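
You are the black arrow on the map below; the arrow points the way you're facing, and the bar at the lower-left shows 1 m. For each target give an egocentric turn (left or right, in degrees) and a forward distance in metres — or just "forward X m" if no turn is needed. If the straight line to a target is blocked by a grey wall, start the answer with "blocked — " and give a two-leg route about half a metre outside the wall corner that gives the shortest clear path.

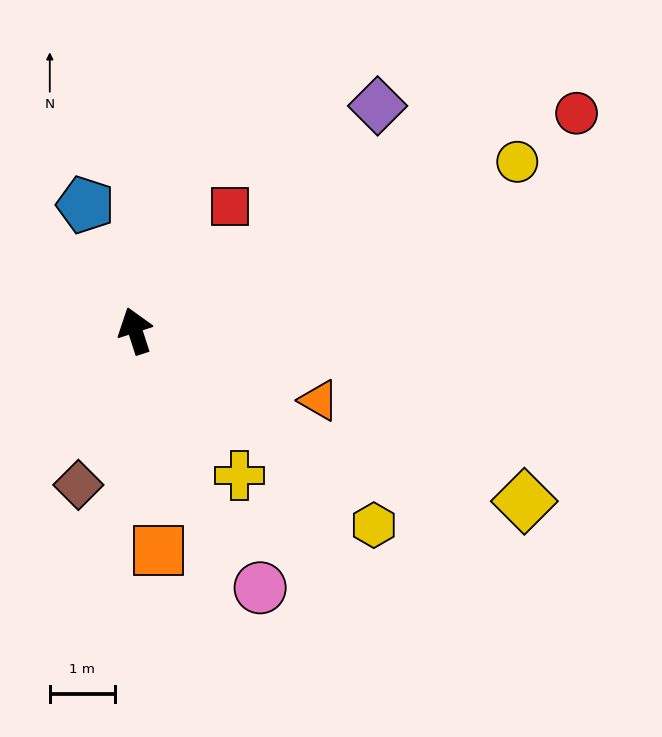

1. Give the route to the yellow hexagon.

turn right 147°, forward 4.7 m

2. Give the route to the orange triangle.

turn right 129°, forward 3.0 m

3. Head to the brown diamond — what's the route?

turn left 142°, forward 2.5 m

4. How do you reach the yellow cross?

turn right 162°, forward 2.7 m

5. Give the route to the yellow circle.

turn right 84°, forward 6.4 m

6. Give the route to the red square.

turn right 55°, forward 2.4 m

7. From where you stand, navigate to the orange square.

turn left 168°, forward 3.4 m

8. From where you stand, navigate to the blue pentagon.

turn left 4°, forward 2.1 m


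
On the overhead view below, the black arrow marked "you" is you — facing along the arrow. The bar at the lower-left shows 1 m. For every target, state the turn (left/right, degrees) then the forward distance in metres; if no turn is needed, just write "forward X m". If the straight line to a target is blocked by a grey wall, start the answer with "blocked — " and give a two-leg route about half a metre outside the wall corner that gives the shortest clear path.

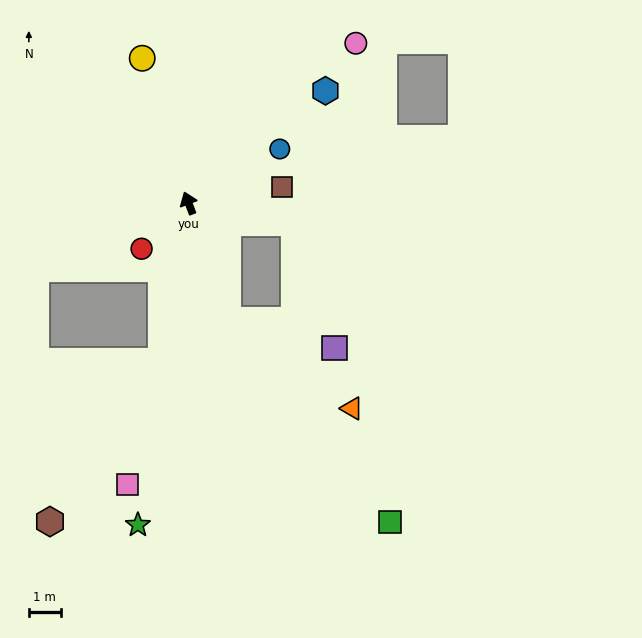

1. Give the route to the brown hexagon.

blocked — turn left 150°, forward 5.0 m, then turn right 26°, forward 6.1 m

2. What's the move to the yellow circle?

turn right 3°, forward 4.7 m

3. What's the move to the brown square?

turn right 101°, forward 2.9 m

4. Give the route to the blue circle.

turn right 80°, forward 3.3 m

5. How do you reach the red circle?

turn left 113°, forward 2.0 m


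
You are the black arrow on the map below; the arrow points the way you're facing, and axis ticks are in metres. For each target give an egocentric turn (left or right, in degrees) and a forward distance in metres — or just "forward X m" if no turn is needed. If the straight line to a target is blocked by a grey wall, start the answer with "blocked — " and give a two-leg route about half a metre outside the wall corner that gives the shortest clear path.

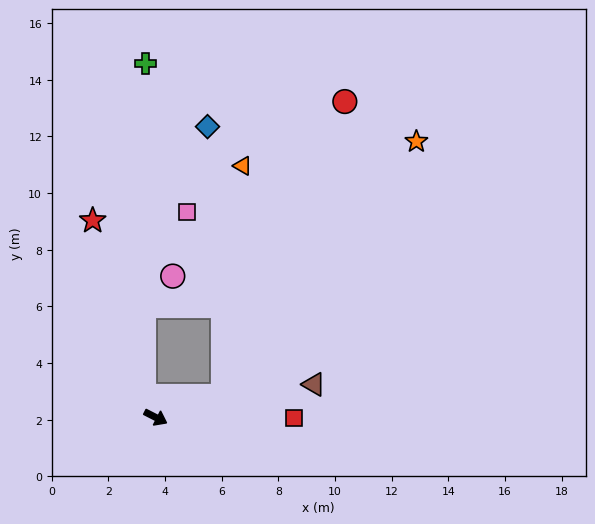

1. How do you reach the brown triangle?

turn left 39°, forward 5.7 m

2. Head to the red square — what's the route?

turn left 27°, forward 4.9 m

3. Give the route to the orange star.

blocked — turn left 45°, forward 2.5 m, then turn left 35°, forward 11.3 m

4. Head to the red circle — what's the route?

blocked — turn left 45°, forward 2.5 m, then turn left 49°, forward 11.2 m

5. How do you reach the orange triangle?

blocked — turn left 45°, forward 2.5 m, then turn left 67°, forward 8.1 m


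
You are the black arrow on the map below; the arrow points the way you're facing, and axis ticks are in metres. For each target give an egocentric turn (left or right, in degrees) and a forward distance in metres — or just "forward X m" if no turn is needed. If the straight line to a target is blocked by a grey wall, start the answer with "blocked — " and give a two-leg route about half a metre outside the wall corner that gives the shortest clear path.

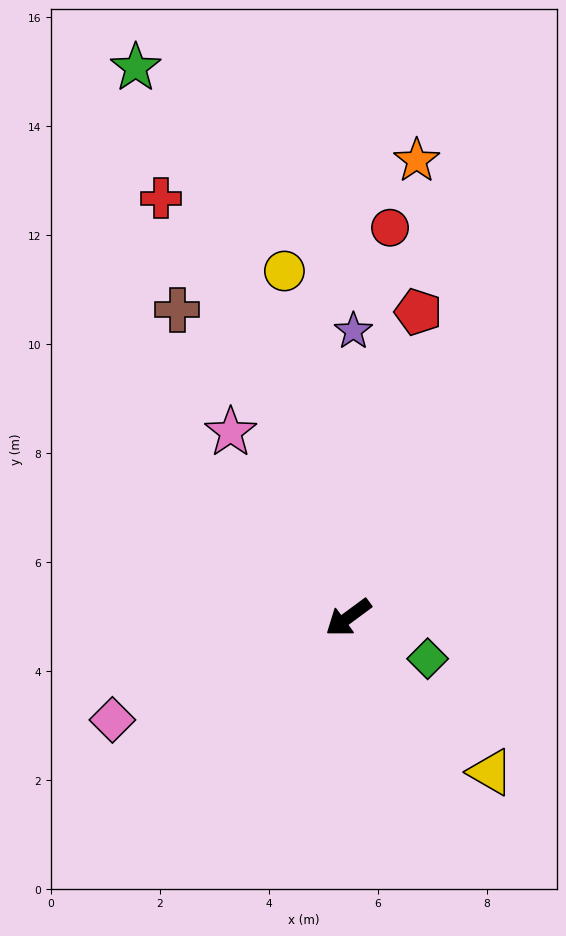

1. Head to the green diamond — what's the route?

turn left 116°, forward 1.6 m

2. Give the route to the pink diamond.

turn right 13°, forward 4.7 m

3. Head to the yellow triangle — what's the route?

turn left 96°, forward 3.9 m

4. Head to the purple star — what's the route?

turn right 127°, forward 5.3 m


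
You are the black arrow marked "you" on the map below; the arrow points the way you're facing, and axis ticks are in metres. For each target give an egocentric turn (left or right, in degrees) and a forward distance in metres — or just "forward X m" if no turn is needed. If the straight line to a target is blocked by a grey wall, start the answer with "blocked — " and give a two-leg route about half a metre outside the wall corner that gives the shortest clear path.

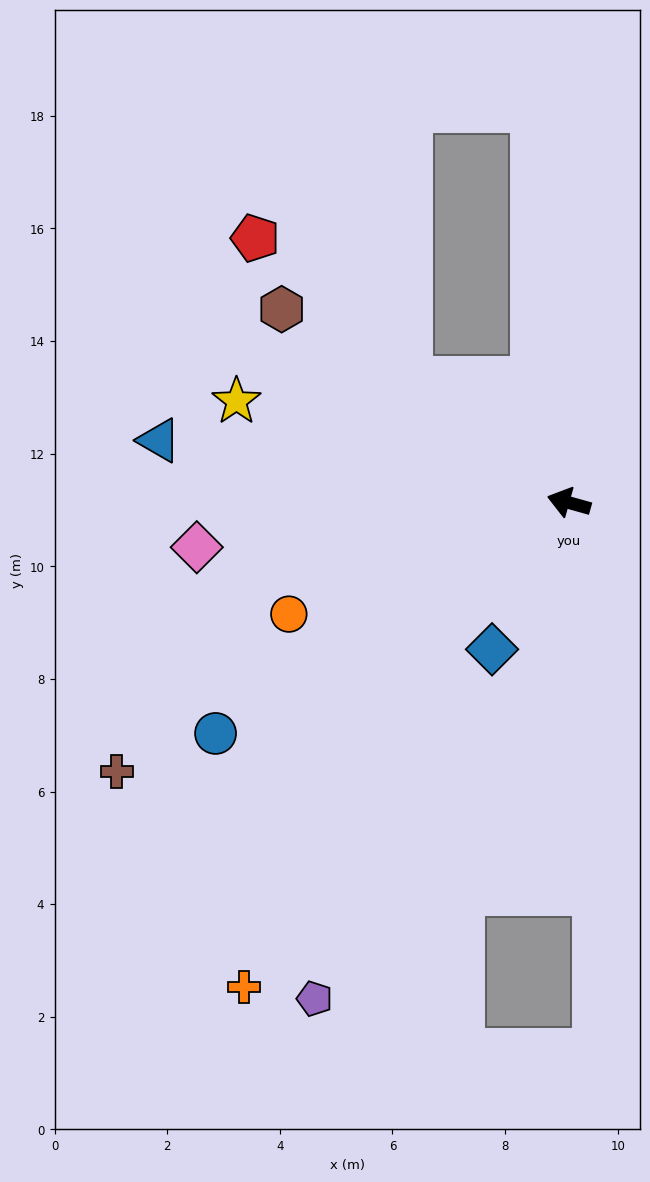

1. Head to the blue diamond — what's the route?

turn left 78°, forward 2.9 m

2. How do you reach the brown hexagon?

turn right 18°, forward 6.2 m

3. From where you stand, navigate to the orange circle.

turn left 37°, forward 5.4 m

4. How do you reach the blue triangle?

turn left 7°, forward 7.4 m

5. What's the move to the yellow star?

forward 6.2 m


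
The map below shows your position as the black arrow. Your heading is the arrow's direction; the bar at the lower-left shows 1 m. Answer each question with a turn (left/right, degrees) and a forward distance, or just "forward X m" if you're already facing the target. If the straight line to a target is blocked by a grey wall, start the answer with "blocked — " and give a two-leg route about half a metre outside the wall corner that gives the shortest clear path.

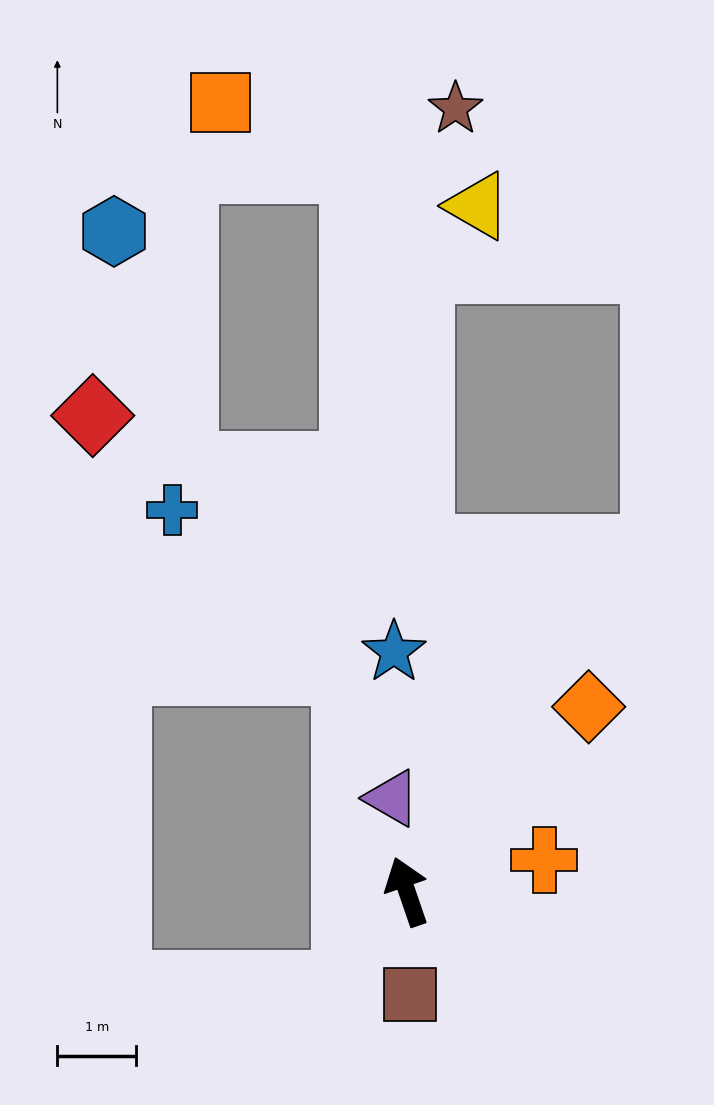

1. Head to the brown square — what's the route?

turn left 163°, forward 1.3 m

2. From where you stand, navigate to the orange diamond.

turn right 63°, forward 3.3 m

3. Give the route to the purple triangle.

turn right 10°, forward 1.2 m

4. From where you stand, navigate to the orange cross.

turn right 96°, forward 1.8 m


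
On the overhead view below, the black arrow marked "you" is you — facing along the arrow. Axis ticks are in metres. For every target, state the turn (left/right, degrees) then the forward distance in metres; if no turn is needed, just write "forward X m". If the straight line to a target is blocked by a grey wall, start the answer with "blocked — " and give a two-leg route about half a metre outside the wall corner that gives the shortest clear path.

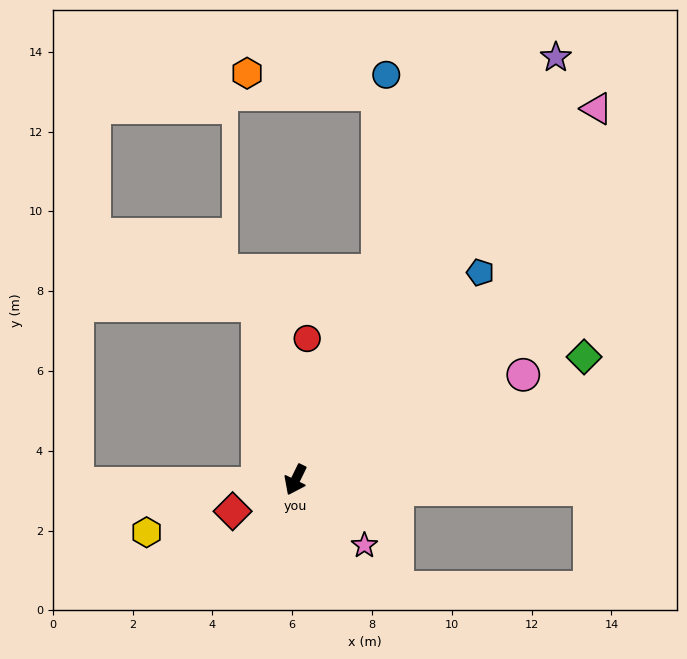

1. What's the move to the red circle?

turn right 159°, forward 3.6 m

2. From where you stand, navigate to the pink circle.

turn left 141°, forward 6.3 m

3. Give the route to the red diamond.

turn right 37°, forward 1.8 m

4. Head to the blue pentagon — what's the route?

turn left 164°, forward 7.0 m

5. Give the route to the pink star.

turn left 72°, forward 2.4 m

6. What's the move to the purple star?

turn left 174°, forward 12.4 m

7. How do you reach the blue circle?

blocked — turn right 176°, forward 5.6 m, then turn left 20°, forward 4.9 m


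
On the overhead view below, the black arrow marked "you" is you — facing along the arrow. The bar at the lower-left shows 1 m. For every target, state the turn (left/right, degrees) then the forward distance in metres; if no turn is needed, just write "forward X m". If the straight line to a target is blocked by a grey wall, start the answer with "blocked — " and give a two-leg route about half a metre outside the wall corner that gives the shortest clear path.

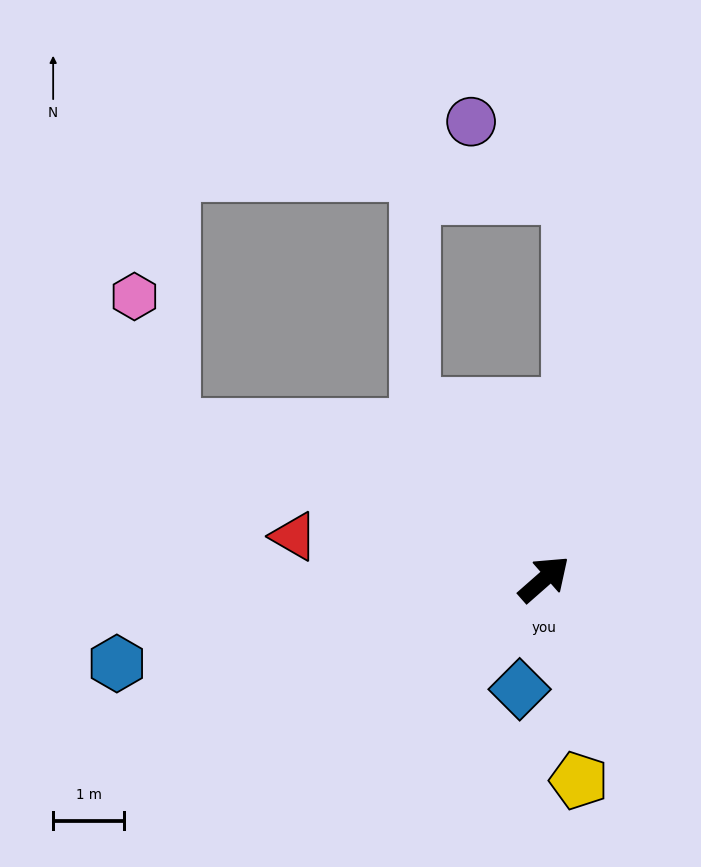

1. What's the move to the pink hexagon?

blocked — turn left 117°, forward 5.7 m, then turn right 53°, forward 1.9 m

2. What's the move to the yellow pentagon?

turn right 122°, forward 2.9 m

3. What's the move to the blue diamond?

turn right 144°, forward 1.6 m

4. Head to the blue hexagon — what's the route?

turn left 150°, forward 6.2 m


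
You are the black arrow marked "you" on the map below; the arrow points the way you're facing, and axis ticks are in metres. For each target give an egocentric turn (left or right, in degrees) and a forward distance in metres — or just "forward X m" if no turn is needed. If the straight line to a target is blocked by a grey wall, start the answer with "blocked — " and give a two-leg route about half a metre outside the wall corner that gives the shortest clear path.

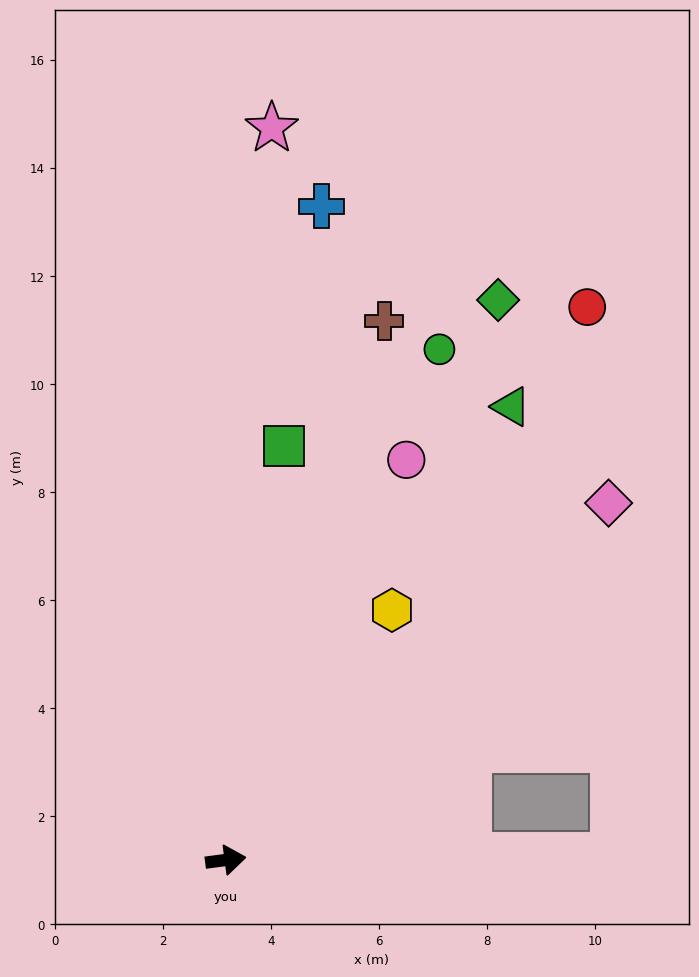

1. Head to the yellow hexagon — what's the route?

turn left 49°, forward 5.6 m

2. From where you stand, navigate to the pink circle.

turn left 58°, forward 8.1 m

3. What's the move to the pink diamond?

turn left 35°, forward 9.7 m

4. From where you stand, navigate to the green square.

turn left 74°, forward 7.7 m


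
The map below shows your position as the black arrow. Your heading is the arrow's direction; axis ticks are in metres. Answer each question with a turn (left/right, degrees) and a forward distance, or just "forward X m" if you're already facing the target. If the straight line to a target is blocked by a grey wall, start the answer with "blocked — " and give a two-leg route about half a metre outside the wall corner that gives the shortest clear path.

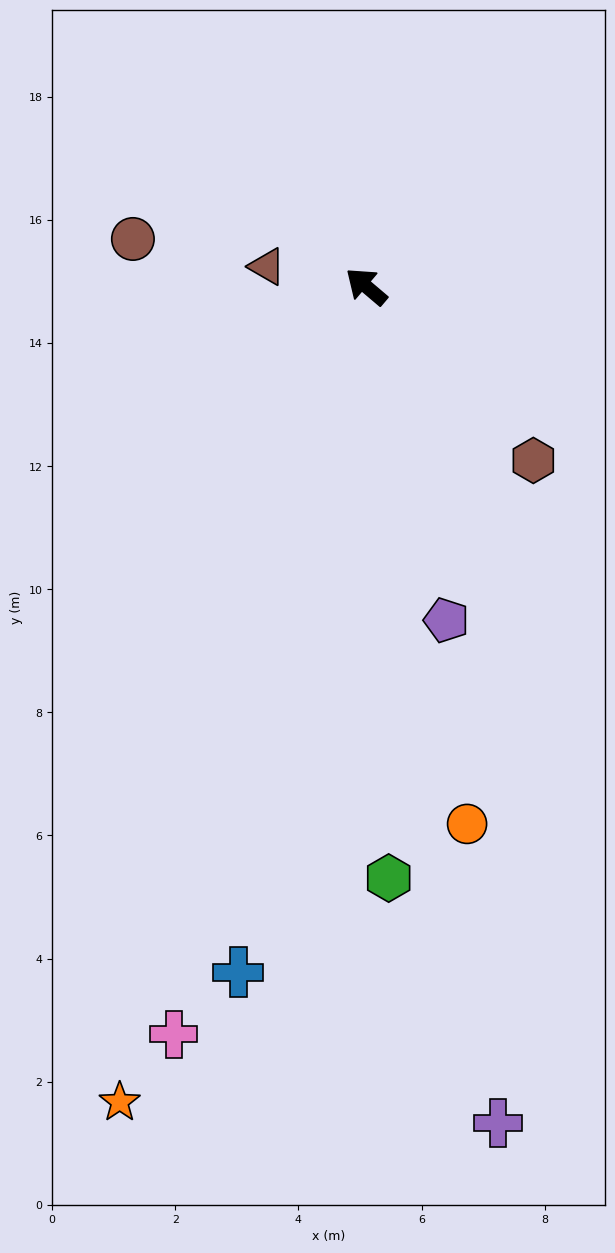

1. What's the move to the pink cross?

turn left 116°, forward 12.5 m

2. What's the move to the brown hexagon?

turn left 174°, forward 3.9 m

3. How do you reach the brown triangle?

turn left 29°, forward 1.6 m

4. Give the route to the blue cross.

turn left 120°, forward 11.3 m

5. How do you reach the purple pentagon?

turn left 144°, forward 5.6 m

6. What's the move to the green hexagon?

turn left 132°, forward 9.6 m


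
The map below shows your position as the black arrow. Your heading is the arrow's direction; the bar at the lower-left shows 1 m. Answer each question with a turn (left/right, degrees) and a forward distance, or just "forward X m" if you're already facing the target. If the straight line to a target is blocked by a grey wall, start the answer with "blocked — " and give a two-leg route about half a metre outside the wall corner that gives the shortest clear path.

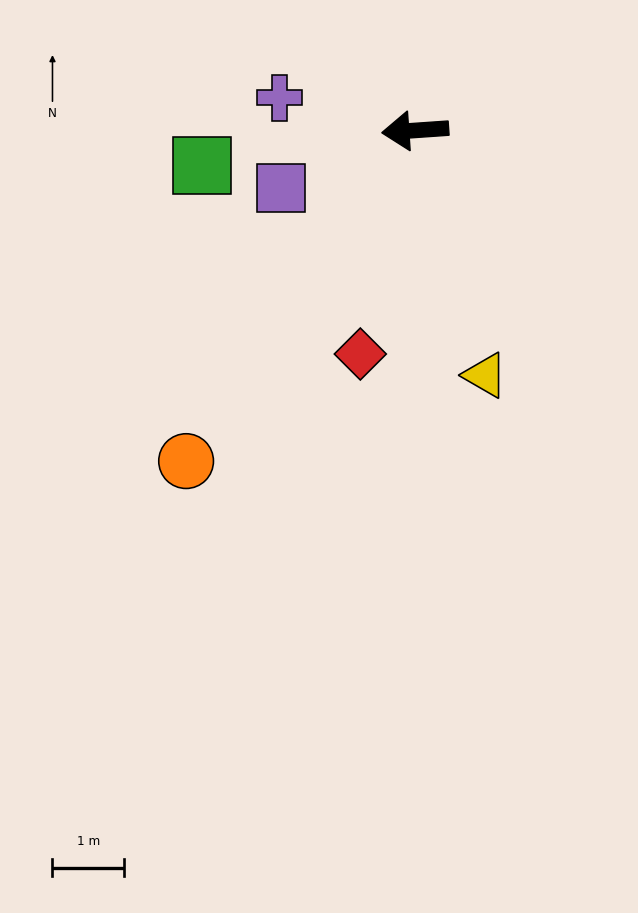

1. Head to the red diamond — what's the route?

turn left 72°, forward 3.2 m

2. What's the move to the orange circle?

turn left 51°, forward 5.6 m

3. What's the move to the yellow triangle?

turn left 102°, forward 3.6 m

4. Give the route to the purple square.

turn left 19°, forward 2.0 m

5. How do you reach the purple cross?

turn right 18°, forward 2.0 m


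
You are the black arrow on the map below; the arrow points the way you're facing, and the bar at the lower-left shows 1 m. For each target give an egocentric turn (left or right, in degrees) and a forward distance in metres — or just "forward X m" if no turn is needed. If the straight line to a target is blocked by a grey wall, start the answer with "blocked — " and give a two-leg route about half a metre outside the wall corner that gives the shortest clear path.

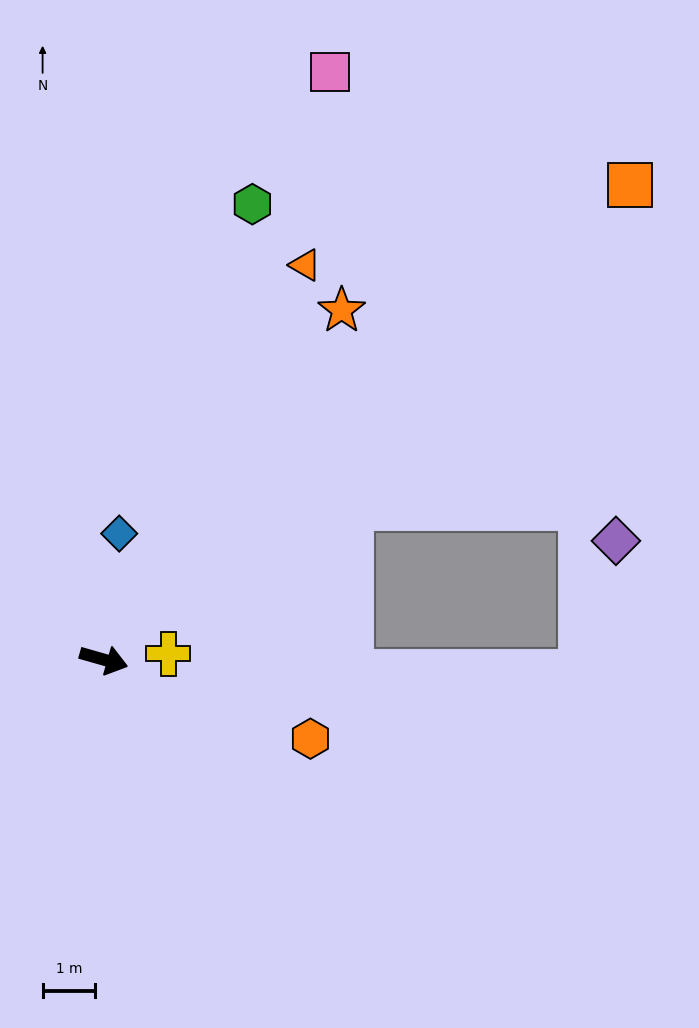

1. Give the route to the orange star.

turn left 72°, forward 8.0 m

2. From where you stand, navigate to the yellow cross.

turn left 21°, forward 1.2 m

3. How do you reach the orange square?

turn left 58°, forward 13.4 m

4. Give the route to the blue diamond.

turn left 99°, forward 2.4 m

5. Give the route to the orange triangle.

turn left 79°, forward 8.4 m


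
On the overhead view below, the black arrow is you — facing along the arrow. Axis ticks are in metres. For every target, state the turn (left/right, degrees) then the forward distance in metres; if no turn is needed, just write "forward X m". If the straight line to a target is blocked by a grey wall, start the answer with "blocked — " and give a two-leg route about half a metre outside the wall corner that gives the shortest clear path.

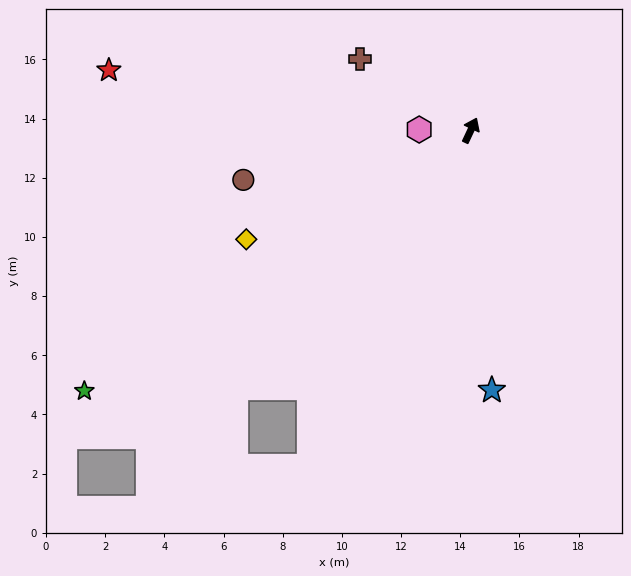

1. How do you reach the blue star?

turn right 150°, forward 8.8 m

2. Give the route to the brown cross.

turn left 82°, forward 4.5 m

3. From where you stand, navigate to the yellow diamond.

turn left 141°, forward 8.4 m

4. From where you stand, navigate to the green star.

turn left 149°, forward 15.8 m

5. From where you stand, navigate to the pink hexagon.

turn left 114°, forward 1.7 m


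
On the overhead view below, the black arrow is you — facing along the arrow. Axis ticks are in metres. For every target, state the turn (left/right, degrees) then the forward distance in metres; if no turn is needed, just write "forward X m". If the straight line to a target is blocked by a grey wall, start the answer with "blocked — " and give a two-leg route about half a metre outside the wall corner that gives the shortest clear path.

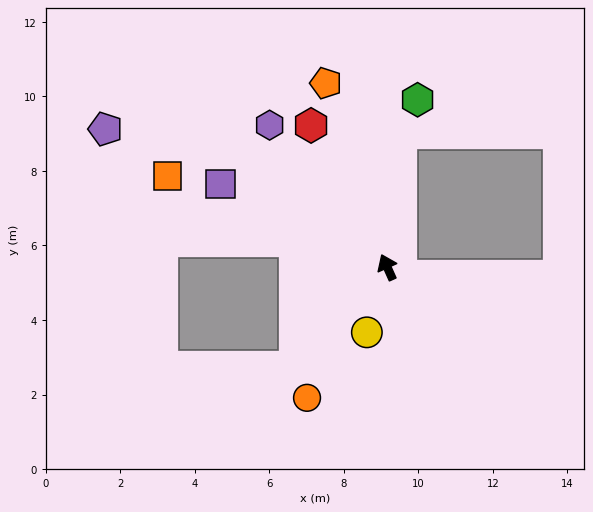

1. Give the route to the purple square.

turn left 39°, forward 5.0 m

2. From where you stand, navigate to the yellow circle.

turn left 139°, forward 1.8 m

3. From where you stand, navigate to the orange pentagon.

turn right 6°, forward 5.2 m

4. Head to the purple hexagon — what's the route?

turn left 16°, forward 4.9 m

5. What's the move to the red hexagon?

turn left 4°, forward 4.3 m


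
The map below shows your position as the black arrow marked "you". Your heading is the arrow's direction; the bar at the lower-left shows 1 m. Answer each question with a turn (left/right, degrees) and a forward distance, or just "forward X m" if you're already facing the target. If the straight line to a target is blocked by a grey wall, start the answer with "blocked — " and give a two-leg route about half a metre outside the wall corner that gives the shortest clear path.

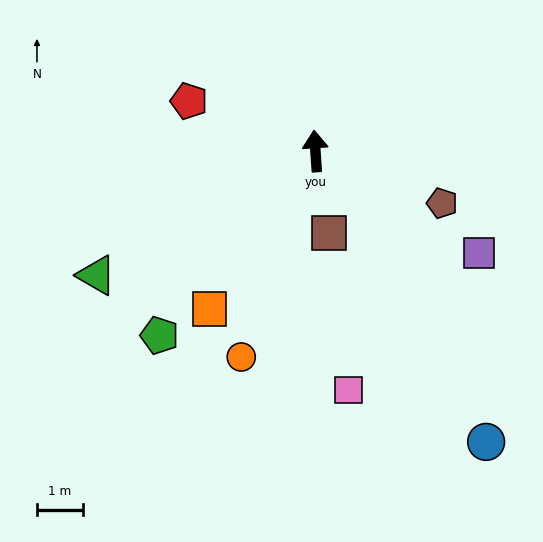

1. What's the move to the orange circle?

turn left 156°, forward 4.8 m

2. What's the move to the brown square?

turn right 175°, forward 1.8 m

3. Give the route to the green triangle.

turn left 116°, forward 5.5 m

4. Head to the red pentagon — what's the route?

turn left 65°, forward 3.0 m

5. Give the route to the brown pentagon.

turn right 116°, forward 3.0 m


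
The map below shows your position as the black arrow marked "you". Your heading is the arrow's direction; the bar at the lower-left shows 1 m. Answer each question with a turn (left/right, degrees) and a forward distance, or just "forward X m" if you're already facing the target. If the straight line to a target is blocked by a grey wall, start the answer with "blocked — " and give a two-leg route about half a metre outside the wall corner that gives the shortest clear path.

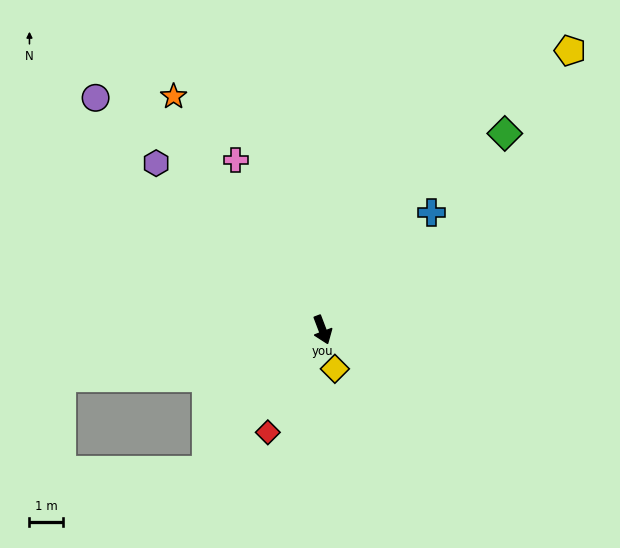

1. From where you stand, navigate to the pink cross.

turn right 174°, forward 5.7 m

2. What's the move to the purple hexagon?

turn right 156°, forward 7.0 m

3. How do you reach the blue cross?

turn left 116°, forward 4.8 m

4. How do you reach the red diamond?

turn right 49°, forward 3.5 m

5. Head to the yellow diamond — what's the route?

turn right 3°, forward 1.2 m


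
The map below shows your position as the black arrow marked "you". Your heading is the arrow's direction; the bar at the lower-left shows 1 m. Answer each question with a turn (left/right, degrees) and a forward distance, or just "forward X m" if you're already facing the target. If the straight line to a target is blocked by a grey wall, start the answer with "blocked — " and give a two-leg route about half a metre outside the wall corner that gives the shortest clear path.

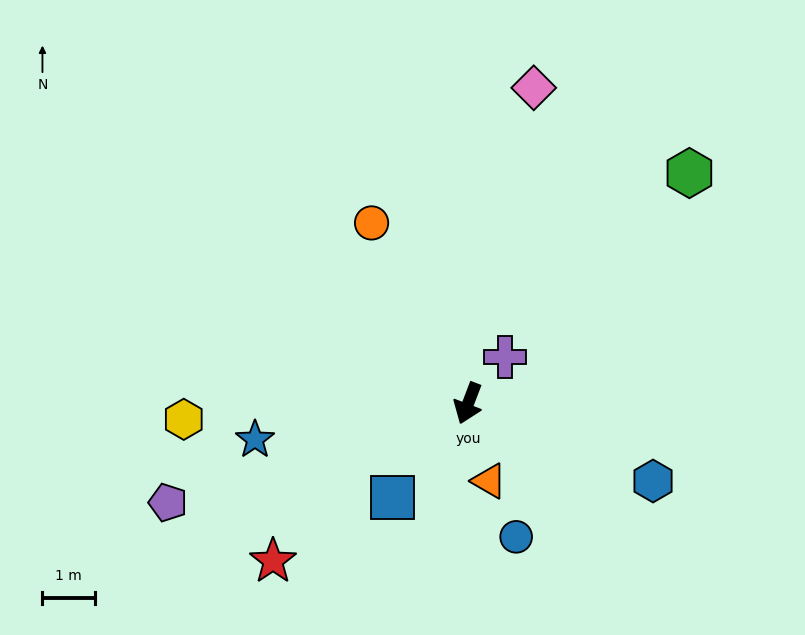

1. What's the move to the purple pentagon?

turn right 51°, forward 6.1 m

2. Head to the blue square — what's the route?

turn right 18°, forward 2.3 m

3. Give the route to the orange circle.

turn right 131°, forward 3.9 m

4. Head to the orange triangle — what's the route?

turn left 36°, forward 1.5 m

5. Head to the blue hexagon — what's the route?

turn left 88°, forward 3.8 m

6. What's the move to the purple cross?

turn left 162°, forward 1.1 m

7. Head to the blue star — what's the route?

turn right 59°, forward 4.1 m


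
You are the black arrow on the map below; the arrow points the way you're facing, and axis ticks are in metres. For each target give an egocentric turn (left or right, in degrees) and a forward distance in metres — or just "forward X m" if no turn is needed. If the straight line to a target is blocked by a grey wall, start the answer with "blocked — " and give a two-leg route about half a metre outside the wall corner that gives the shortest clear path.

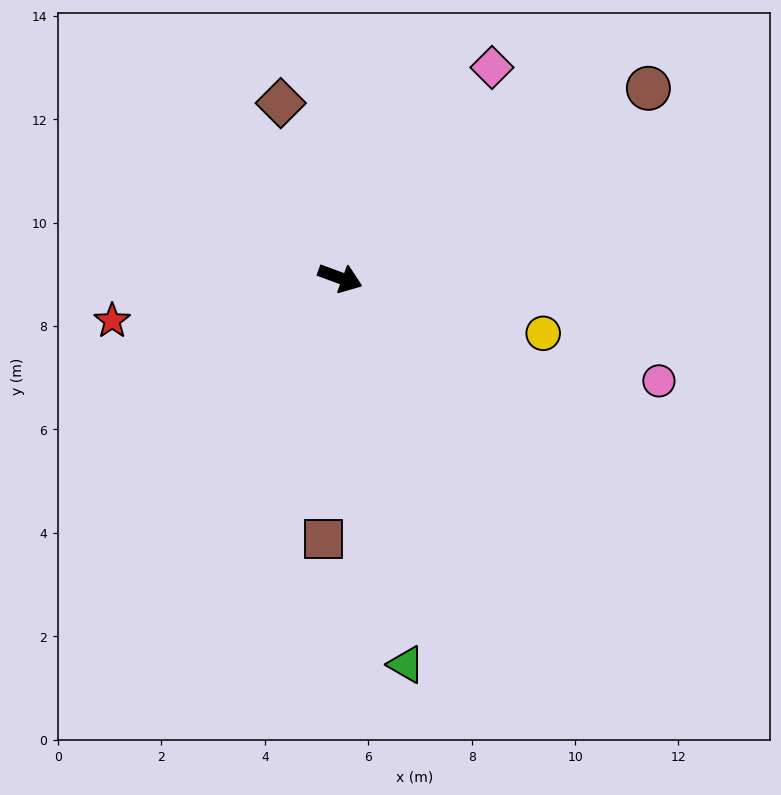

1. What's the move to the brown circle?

turn left 52°, forward 7.0 m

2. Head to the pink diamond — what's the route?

turn left 74°, forward 5.0 m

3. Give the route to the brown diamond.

turn left 129°, forward 3.6 m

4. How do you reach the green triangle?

turn right 60°, forward 7.6 m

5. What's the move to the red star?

turn right 149°, forward 4.5 m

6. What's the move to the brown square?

turn right 73°, forward 5.1 m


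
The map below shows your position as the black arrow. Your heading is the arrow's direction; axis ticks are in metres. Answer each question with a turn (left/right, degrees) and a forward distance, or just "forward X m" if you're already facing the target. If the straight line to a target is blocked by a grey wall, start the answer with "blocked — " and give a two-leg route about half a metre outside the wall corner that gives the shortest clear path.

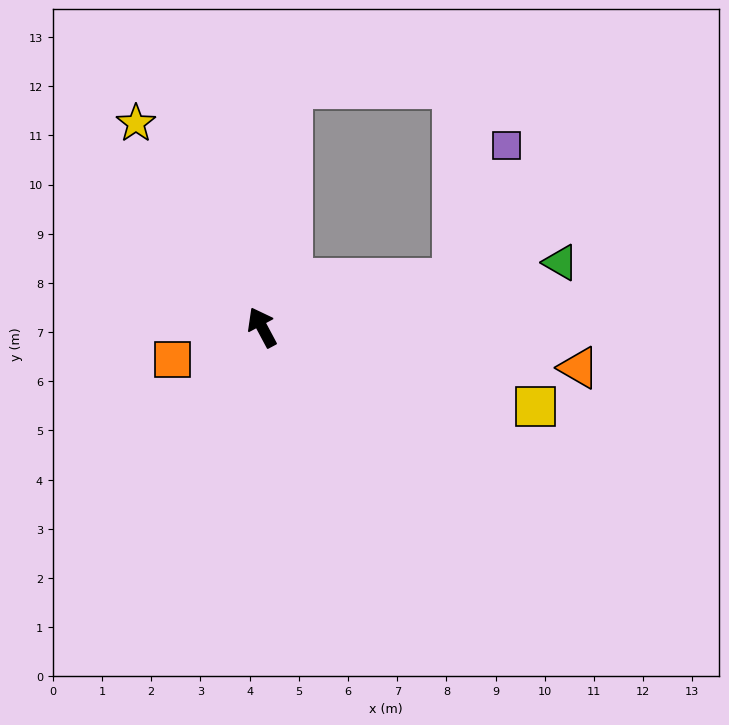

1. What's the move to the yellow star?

turn left 4°, forward 4.9 m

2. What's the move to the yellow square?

turn right 134°, forward 5.8 m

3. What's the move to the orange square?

turn left 82°, forward 1.9 m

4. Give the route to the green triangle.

turn right 106°, forward 6.2 m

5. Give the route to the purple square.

blocked — turn right 104°, forward 4.0 m, then turn left 54°, forward 2.9 m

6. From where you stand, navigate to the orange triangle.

turn right 125°, forward 6.5 m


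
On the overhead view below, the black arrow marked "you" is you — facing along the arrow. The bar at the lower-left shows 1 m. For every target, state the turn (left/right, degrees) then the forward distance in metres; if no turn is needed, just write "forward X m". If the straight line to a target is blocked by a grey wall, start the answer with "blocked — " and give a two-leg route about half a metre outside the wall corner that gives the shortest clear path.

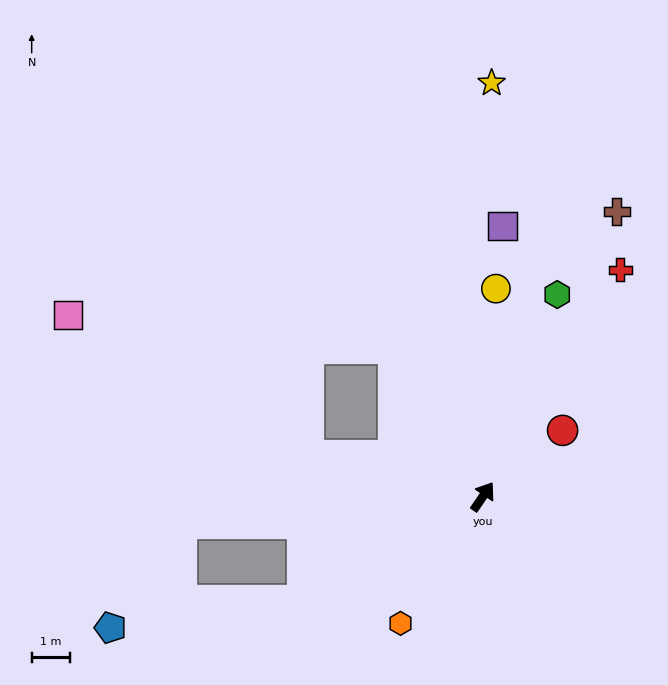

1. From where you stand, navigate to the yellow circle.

turn left 31°, forward 5.5 m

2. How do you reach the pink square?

blocked — turn left 111°, forward 4.8 m, then turn right 17°, forward 7.3 m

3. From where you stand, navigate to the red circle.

turn right 16°, forward 2.7 m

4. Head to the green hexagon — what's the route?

turn left 14°, forward 5.7 m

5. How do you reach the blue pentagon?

blocked — turn left 155°, forward 5.5 m, then turn right 23°, forward 5.1 m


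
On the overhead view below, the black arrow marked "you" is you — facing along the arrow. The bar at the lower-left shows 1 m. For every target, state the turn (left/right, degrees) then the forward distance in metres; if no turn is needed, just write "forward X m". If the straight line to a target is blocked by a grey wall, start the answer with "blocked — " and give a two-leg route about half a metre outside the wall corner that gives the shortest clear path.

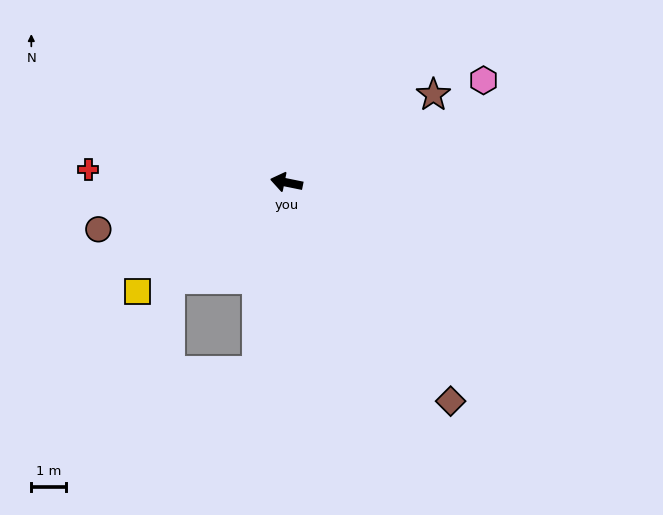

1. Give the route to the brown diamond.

turn left 138°, forward 7.9 m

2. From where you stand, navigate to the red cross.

turn left 8°, forward 5.7 m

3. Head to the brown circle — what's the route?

turn left 25°, forward 5.6 m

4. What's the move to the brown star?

turn right 138°, forward 4.9 m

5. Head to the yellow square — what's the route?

turn left 48°, forward 5.3 m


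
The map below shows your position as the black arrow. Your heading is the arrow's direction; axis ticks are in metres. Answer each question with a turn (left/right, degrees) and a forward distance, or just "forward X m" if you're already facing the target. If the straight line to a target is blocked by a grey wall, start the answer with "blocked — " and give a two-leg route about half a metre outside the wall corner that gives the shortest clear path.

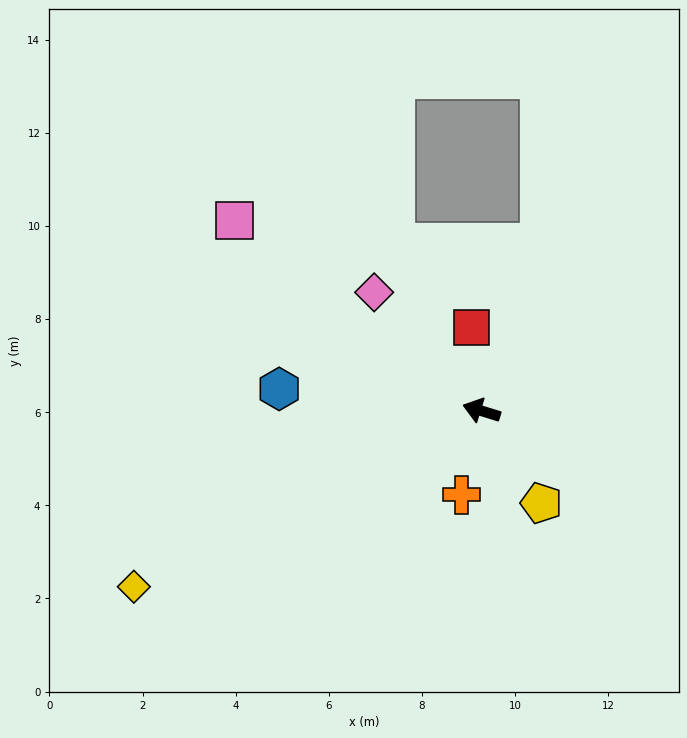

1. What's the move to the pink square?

turn right 20°, forward 6.7 m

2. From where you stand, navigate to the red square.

turn right 66°, forward 1.8 m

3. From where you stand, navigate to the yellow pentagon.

turn left 140°, forward 2.4 m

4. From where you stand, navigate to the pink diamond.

turn right 31°, forward 3.4 m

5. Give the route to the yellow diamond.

turn left 44°, forward 8.4 m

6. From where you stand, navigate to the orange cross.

turn left 94°, forward 1.9 m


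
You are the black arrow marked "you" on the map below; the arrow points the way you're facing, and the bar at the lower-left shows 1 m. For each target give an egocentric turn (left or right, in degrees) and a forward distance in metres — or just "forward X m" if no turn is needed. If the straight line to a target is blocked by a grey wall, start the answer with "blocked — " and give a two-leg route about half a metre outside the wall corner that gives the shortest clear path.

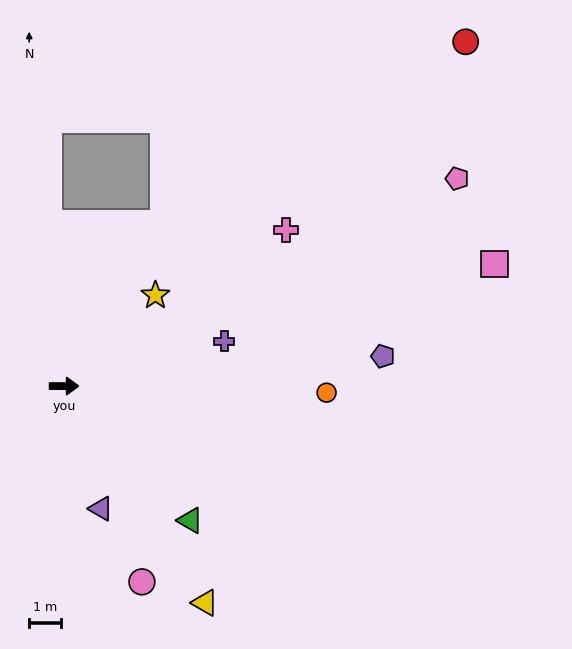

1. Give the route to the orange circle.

forward 8.2 m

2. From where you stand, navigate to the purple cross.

turn left 16°, forward 5.2 m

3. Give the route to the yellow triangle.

turn right 57°, forward 8.1 m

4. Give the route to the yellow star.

turn left 45°, forward 4.0 m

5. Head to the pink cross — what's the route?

turn left 35°, forward 8.5 m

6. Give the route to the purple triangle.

turn right 73°, forward 4.0 m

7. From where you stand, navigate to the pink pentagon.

turn left 28°, forward 14.0 m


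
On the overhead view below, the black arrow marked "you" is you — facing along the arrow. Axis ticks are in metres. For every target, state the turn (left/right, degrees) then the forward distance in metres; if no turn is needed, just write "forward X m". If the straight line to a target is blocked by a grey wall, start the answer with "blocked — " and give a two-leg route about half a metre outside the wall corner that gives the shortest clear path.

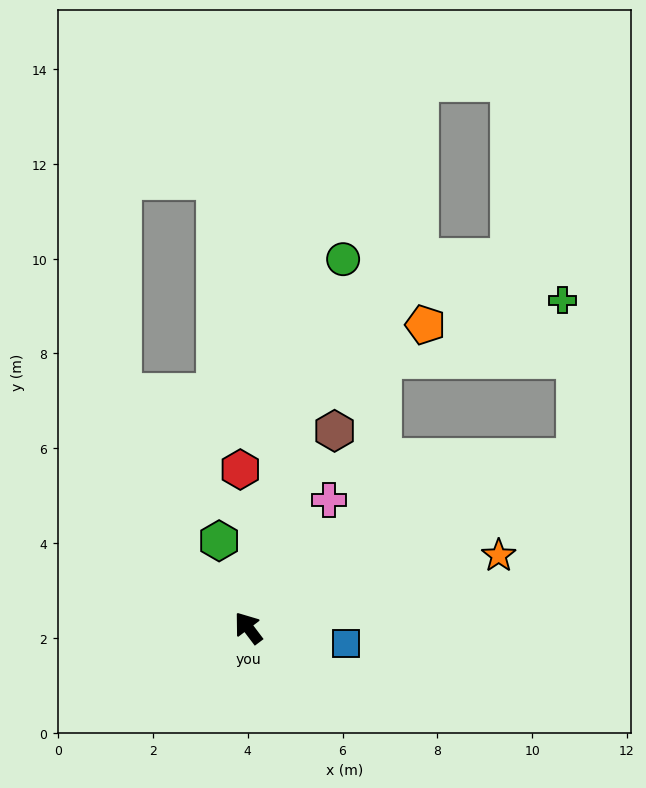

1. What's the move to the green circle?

turn right 52°, forward 8.0 m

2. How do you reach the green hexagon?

turn right 19°, forward 1.9 m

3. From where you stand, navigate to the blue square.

turn right 136°, forward 2.1 m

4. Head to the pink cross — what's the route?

turn right 69°, forward 3.2 m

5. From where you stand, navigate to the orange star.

turn right 111°, forward 5.5 m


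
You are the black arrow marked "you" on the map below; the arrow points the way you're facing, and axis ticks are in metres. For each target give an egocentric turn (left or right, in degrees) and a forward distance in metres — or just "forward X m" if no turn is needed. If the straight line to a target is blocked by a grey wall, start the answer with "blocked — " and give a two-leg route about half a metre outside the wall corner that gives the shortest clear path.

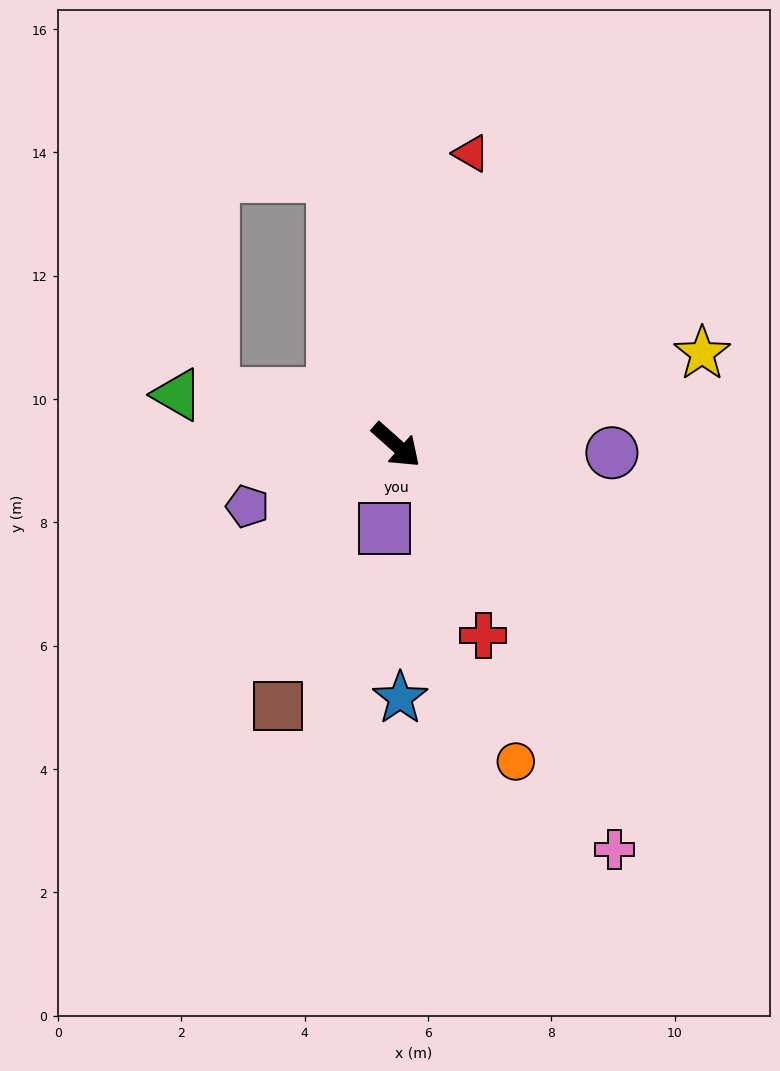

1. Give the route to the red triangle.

turn left 117°, forward 4.9 m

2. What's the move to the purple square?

turn right 56°, forward 1.4 m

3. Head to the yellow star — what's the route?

turn left 58°, forward 5.2 m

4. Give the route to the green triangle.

turn right 151°, forward 3.6 m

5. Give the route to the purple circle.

turn left 40°, forward 3.5 m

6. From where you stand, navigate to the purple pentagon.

turn right 116°, forward 2.6 m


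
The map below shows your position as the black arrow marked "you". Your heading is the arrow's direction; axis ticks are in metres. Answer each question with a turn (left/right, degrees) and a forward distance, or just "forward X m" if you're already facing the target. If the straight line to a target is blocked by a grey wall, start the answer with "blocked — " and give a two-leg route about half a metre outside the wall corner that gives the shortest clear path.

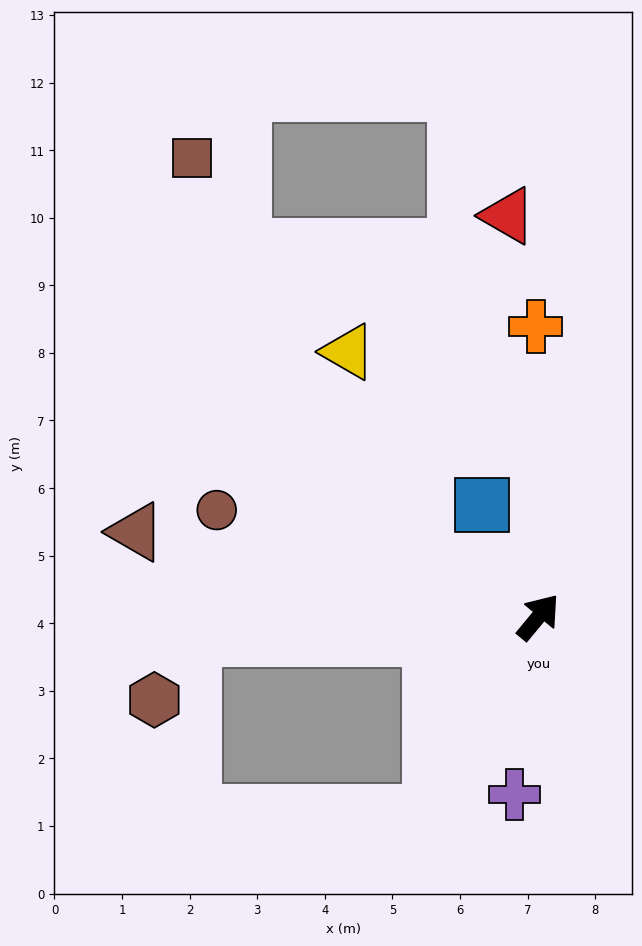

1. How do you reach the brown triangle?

turn left 118°, forward 6.1 m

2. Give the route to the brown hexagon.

blocked — turn left 133°, forward 5.1 m, then turn left 55°, forward 1.1 m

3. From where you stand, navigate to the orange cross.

turn left 40°, forward 4.3 m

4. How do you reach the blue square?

turn left 66°, forward 1.9 m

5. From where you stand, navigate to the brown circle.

turn left 111°, forward 5.0 m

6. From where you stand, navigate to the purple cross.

turn right 148°, forward 2.6 m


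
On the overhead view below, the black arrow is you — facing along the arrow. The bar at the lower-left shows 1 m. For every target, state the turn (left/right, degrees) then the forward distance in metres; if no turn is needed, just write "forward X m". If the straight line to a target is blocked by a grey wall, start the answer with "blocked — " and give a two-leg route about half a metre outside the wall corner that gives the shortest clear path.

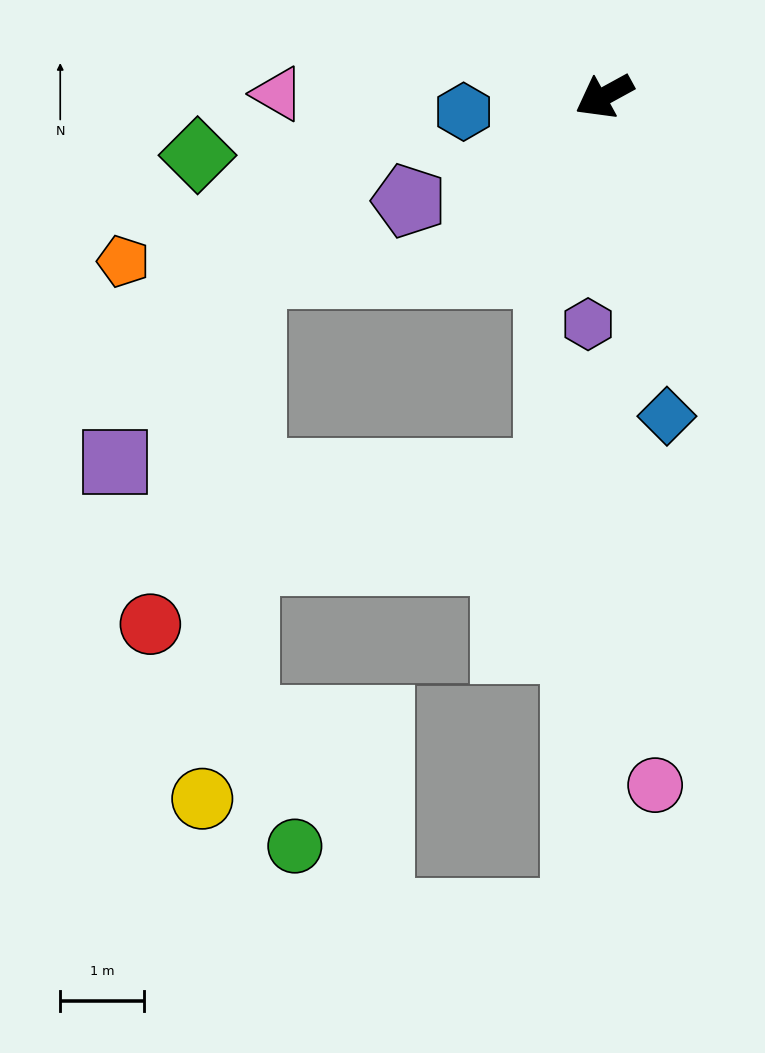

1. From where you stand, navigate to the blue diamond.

turn left 72°, forward 3.9 m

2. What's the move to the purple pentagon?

forward 2.7 m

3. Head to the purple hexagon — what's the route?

turn left 57°, forward 2.7 m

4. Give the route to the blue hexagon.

turn right 22°, forward 1.7 m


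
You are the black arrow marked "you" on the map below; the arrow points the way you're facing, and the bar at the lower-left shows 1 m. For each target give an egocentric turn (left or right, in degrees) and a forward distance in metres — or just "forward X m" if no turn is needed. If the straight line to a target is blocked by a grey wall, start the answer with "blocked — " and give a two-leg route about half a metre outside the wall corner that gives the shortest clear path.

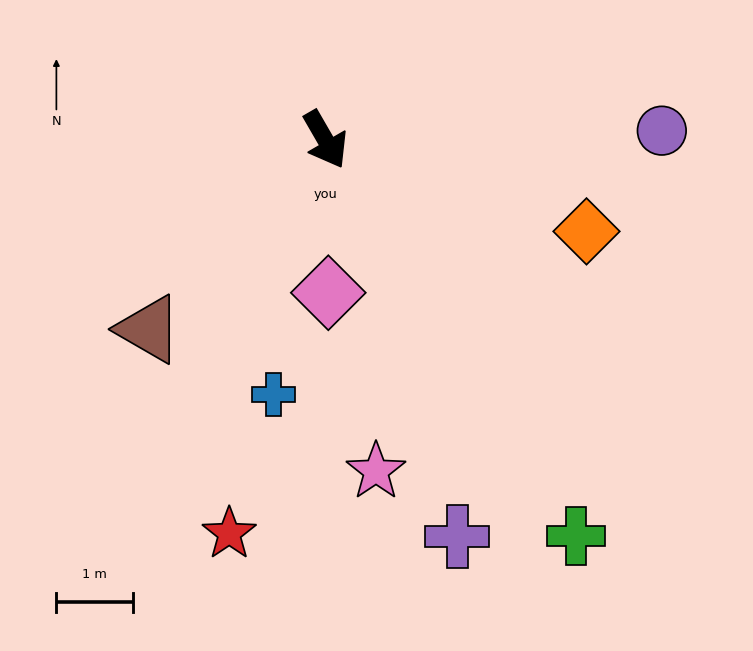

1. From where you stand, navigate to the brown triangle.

turn right 73°, forward 3.4 m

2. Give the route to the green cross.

turn left 2°, forward 6.1 m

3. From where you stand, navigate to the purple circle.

turn left 62°, forward 4.4 m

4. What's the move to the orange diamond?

turn left 41°, forward 3.6 m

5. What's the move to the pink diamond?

turn right 29°, forward 2.0 m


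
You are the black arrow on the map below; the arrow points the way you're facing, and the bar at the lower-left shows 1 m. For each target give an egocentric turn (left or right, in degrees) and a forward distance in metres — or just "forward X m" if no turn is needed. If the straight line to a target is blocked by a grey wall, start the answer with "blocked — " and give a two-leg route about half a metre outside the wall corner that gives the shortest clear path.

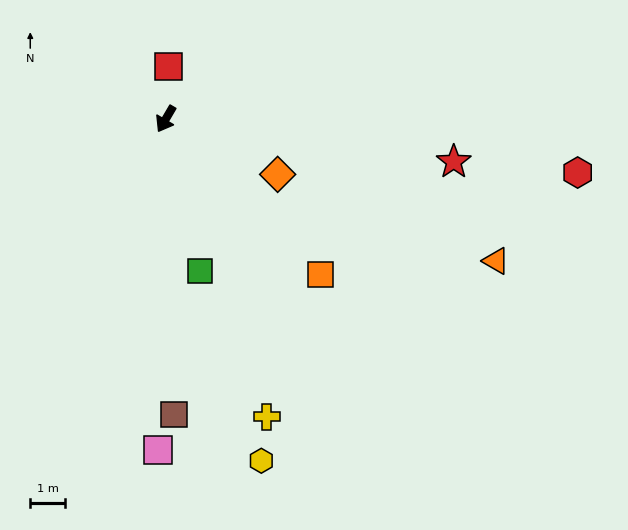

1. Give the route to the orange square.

turn left 75°, forward 6.2 m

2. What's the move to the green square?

turn left 43°, forward 4.4 m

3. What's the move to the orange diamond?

turn left 94°, forward 3.5 m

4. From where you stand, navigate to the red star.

turn left 112°, forward 8.3 m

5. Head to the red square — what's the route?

turn right 152°, forward 1.5 m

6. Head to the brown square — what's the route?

turn left 32°, forward 8.4 m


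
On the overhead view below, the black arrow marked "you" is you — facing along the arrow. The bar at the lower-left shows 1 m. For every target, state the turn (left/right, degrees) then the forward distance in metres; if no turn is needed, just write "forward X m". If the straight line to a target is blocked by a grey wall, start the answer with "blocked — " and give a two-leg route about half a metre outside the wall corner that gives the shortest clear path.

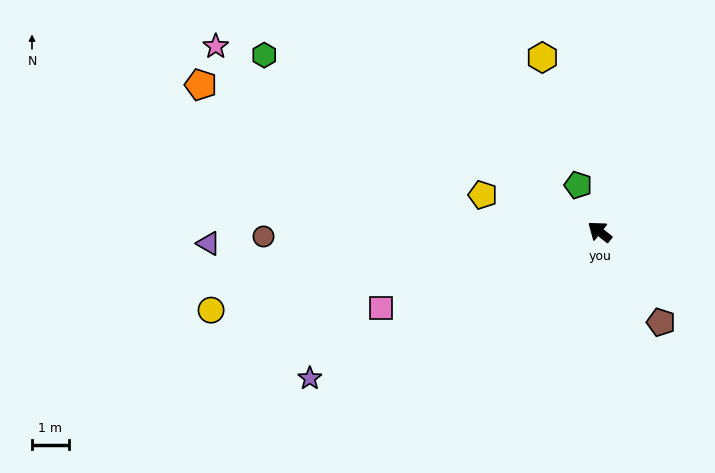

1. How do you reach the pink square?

turn left 58°, forward 6.3 m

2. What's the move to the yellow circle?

turn left 50°, forward 10.8 m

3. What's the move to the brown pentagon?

turn left 162°, forward 3.0 m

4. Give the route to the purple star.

turn left 65°, forward 8.8 m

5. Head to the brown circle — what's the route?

turn left 39°, forward 9.2 m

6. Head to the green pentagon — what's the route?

turn right 27°, forward 1.4 m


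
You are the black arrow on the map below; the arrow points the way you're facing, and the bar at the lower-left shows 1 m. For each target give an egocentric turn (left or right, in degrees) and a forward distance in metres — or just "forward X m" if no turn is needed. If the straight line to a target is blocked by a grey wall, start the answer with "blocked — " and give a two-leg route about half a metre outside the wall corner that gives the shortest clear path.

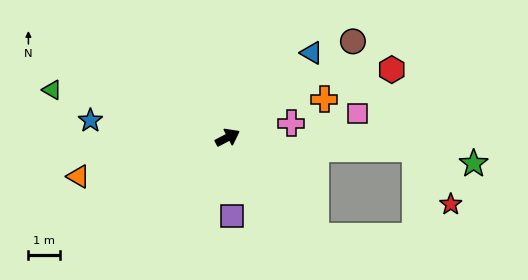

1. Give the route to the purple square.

turn right 115°, forward 2.5 m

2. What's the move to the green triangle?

turn left 137°, forward 5.7 m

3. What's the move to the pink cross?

turn right 15°, forward 2.0 m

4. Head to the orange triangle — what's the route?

turn left 167°, forward 4.8 m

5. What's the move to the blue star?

turn left 145°, forward 4.3 m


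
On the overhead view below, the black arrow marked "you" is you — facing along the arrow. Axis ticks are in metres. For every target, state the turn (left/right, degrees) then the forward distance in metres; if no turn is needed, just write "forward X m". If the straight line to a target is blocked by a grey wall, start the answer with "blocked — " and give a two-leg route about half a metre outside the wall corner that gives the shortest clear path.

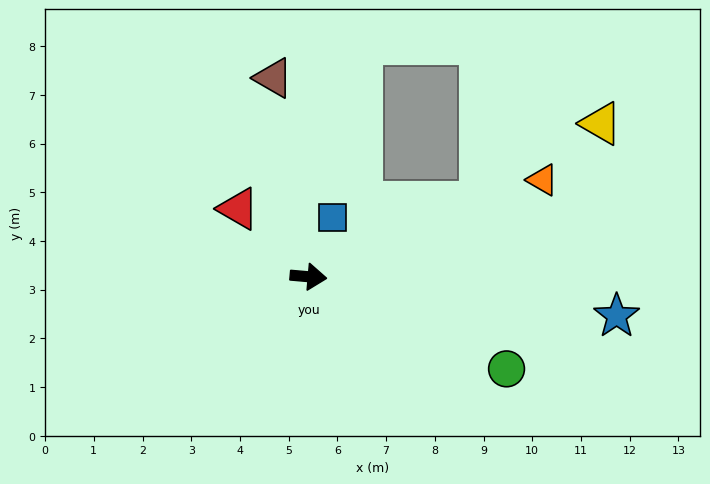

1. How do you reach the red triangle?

turn left 141°, forward 2.0 m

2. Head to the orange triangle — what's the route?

turn left 27°, forward 5.2 m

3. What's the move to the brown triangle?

turn left 105°, forward 4.1 m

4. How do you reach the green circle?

turn right 20°, forward 4.5 m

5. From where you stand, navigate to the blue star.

turn right 2°, forward 6.4 m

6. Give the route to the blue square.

turn left 73°, forward 1.3 m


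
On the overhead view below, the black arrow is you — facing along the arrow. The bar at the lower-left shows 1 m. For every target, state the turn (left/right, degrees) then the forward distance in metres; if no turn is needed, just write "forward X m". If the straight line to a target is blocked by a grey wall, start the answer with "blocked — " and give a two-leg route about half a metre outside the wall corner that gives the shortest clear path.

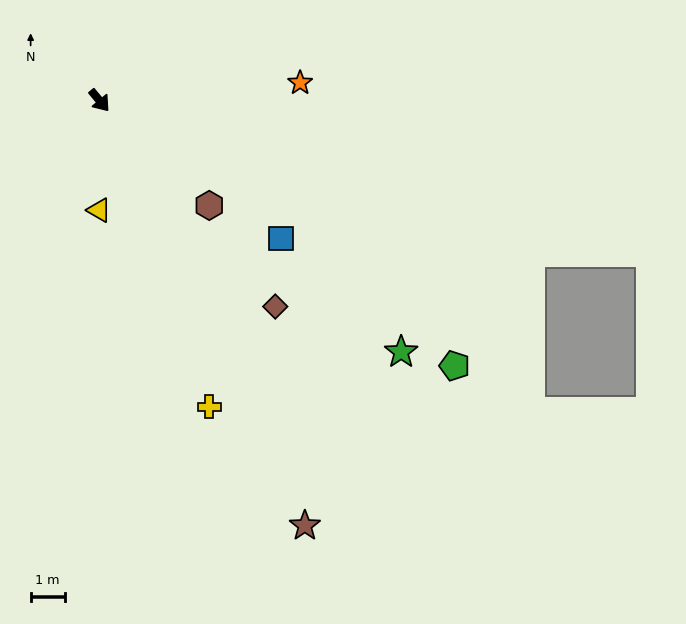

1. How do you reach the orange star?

turn left 55°, forward 5.9 m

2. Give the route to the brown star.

turn right 14°, forward 13.8 m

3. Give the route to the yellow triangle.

turn right 40°, forward 3.2 m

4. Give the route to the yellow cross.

turn right 20°, forward 9.5 m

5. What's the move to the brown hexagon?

turn left 7°, forward 4.4 m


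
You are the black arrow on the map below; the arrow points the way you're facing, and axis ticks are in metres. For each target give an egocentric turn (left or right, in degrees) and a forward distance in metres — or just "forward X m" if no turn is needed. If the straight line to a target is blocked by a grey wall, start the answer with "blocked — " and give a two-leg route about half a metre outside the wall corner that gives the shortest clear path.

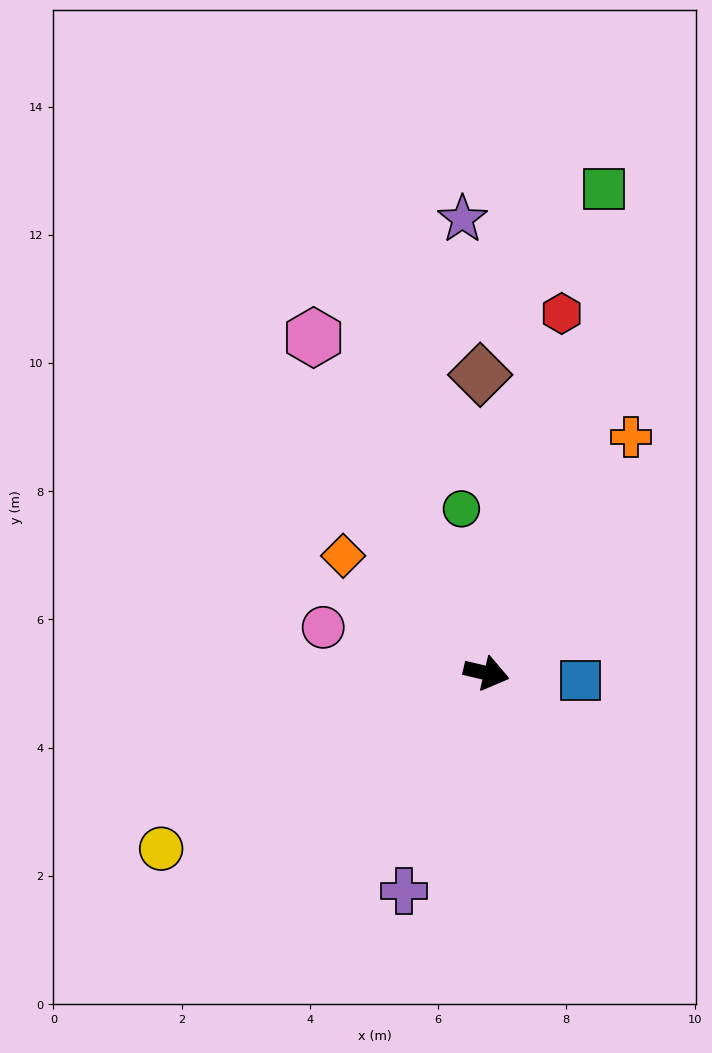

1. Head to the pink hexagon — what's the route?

turn left 131°, forward 5.9 m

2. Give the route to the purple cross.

turn right 97°, forward 3.6 m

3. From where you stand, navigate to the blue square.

turn left 9°, forward 1.5 m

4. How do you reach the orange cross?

turn left 72°, forward 4.3 m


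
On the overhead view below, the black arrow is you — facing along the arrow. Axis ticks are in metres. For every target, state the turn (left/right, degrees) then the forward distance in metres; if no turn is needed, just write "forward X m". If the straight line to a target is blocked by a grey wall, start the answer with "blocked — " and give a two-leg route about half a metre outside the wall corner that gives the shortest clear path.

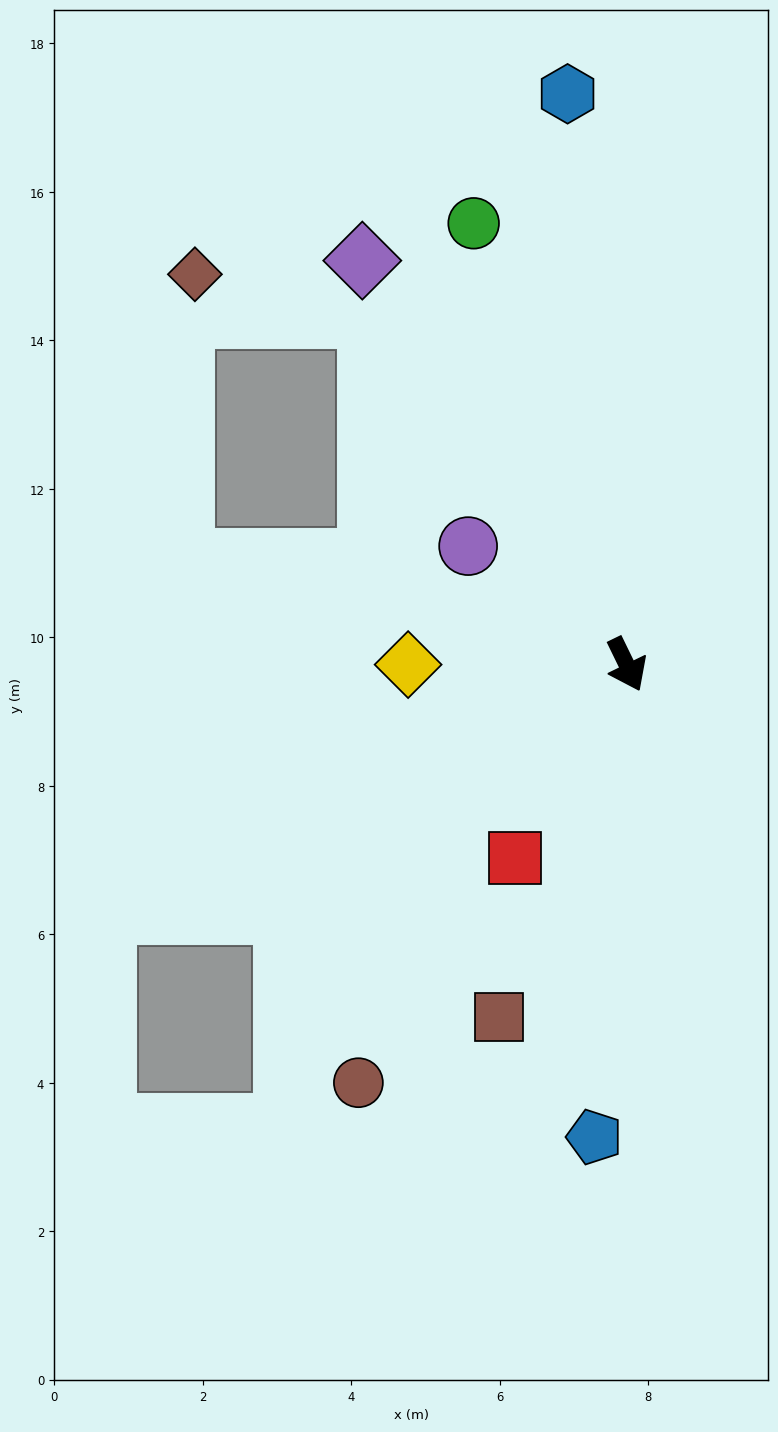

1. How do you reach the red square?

turn right 56°, forward 3.0 m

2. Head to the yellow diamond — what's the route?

turn right 116°, forward 2.9 m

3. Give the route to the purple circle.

turn right 153°, forward 2.7 m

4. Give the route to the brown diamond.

blocked — turn right 169°, forward 5.8 m, then turn left 39°, forward 2.4 m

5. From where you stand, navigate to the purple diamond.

turn right 173°, forward 6.5 m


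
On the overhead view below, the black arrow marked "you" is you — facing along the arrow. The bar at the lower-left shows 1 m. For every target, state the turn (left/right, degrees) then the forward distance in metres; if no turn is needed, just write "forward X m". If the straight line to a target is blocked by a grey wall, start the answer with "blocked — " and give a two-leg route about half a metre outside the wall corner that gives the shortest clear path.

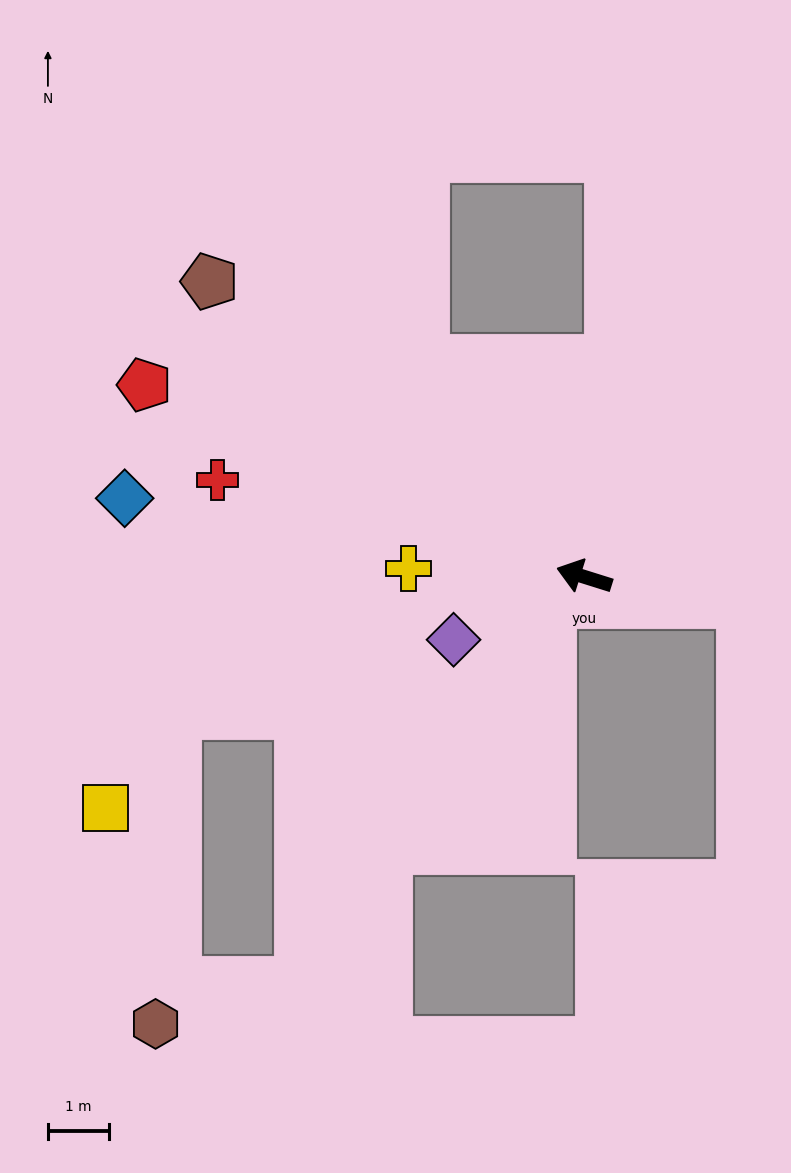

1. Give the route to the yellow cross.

turn left 15°, forward 2.9 m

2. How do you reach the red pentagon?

turn right 6°, forward 7.8 m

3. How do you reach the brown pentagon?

turn right 21°, forward 7.8 m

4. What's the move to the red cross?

turn left 3°, forward 6.2 m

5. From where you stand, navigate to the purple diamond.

turn left 43°, forward 2.4 m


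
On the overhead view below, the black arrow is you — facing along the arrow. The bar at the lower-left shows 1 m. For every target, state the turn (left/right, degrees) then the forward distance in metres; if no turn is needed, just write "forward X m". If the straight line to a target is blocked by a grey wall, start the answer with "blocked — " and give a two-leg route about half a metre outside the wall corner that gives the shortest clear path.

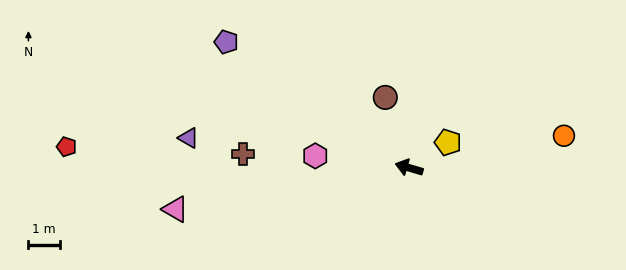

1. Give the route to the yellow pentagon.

turn right 131°, forward 1.5 m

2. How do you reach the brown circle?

turn right 55°, forward 2.4 m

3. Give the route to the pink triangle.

turn left 26°, forward 7.6 m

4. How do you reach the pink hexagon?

turn left 9°, forward 3.0 m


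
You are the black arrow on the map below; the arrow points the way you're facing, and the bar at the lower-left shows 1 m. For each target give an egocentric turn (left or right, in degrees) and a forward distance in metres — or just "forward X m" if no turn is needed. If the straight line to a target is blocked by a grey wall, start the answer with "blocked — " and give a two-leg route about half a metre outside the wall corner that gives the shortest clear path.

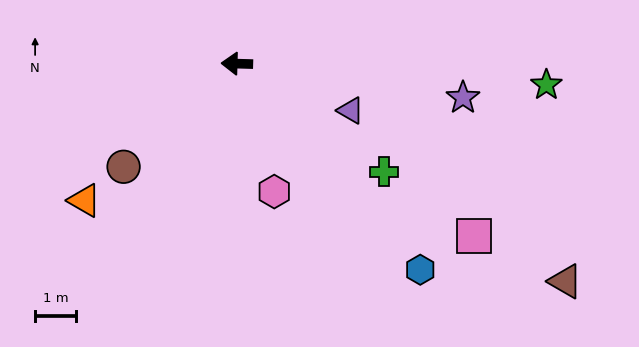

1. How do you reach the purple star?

turn left 173°, forward 5.6 m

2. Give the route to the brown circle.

turn left 44°, forward 3.8 m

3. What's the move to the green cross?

turn left 145°, forward 4.5 m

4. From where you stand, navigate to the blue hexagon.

turn left 133°, forward 6.8 m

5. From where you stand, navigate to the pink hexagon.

turn left 108°, forward 3.3 m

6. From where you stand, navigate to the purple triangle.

turn left 159°, forward 3.0 m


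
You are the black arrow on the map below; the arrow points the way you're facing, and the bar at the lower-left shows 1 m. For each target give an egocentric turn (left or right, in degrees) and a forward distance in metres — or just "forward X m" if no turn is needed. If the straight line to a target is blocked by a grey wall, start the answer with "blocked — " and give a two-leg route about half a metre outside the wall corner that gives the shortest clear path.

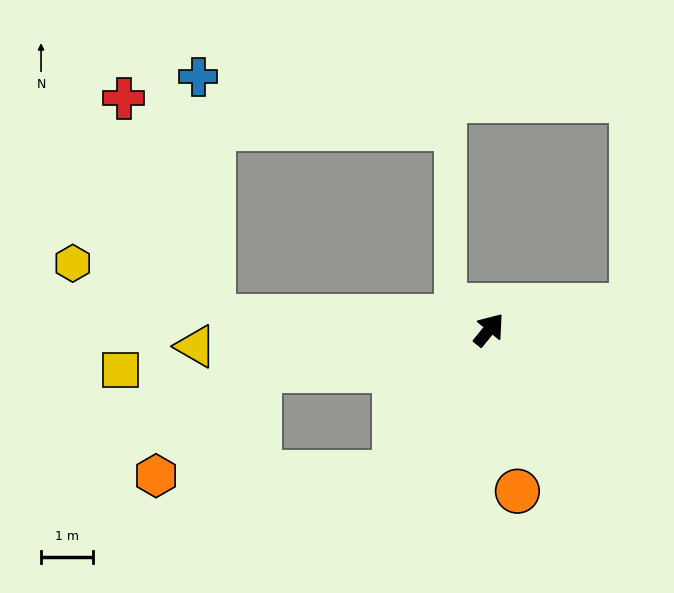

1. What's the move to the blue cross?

blocked — turn left 126°, forward 5.3 m, then turn right 83°, forward 4.6 m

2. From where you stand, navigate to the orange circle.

turn right 131°, forward 3.2 m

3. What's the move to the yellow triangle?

turn left 132°, forward 5.7 m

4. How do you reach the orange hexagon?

blocked — turn left 139°, forward 4.5 m, then turn left 36°, forward 2.8 m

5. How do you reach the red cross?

blocked — turn left 126°, forward 5.3 m, then turn right 64°, forward 4.6 m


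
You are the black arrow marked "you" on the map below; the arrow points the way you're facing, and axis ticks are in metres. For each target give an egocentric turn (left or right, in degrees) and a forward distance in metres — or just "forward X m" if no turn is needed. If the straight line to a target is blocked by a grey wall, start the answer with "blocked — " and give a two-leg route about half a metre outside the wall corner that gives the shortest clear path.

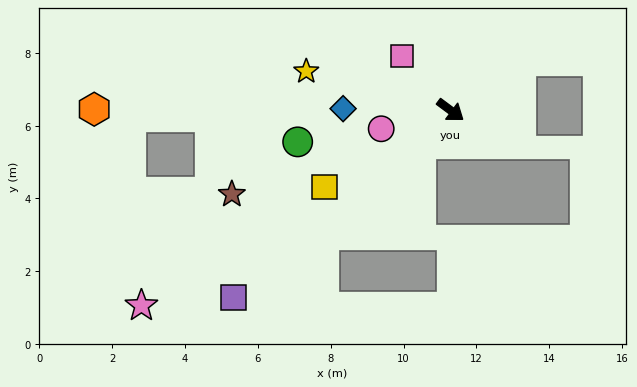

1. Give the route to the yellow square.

turn right 112°, forward 4.1 m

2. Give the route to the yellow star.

turn right 158°, forward 4.1 m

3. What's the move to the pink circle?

turn right 128°, forward 2.0 m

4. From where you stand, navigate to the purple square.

turn right 103°, forward 7.9 m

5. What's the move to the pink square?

turn left 168°, forward 2.0 m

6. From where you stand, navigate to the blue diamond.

turn right 144°, forward 2.9 m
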